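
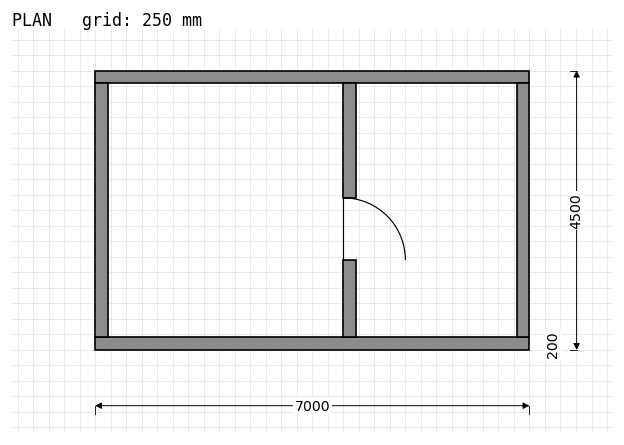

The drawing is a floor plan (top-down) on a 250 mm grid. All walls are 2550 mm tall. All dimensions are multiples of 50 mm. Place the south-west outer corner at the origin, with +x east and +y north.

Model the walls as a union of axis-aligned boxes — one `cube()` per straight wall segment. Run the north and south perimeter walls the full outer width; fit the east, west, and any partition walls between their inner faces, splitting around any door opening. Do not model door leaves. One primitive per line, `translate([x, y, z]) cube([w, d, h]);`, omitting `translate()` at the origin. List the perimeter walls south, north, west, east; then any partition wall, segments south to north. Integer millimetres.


cube([7000, 200, 2550]);
translate([0, 4300, 0]) cube([7000, 200, 2550]);
translate([0, 200, 0]) cube([200, 4100, 2550]);
translate([6800, 200, 0]) cube([200, 4100, 2550]);
translate([4000, 200, 0]) cube([200, 1250, 2550]);
translate([4000, 2450, 0]) cube([200, 1850, 2550]);


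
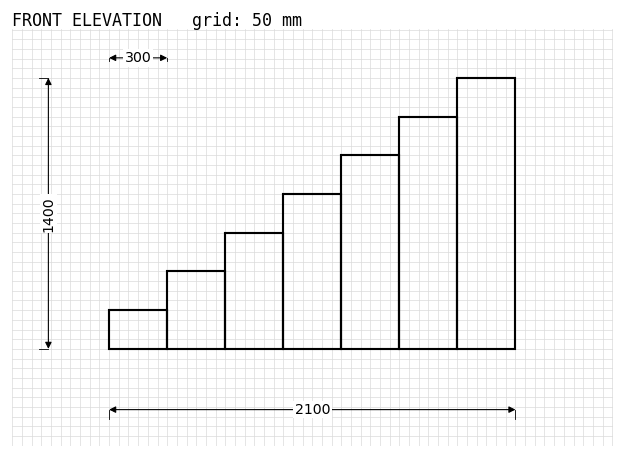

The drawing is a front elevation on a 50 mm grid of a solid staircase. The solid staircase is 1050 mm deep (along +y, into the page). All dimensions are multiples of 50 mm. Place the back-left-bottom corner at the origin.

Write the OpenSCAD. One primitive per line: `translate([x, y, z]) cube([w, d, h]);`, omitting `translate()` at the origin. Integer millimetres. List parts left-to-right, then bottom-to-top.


cube([300, 1050, 200]);
translate([300, 0, 0]) cube([300, 1050, 400]);
translate([600, 0, 0]) cube([300, 1050, 600]);
translate([900, 0, 0]) cube([300, 1050, 800]);
translate([1200, 0, 0]) cube([300, 1050, 1000]);
translate([1500, 0, 0]) cube([300, 1050, 1200]);
translate([1800, 0, 0]) cube([300, 1050, 1400]);


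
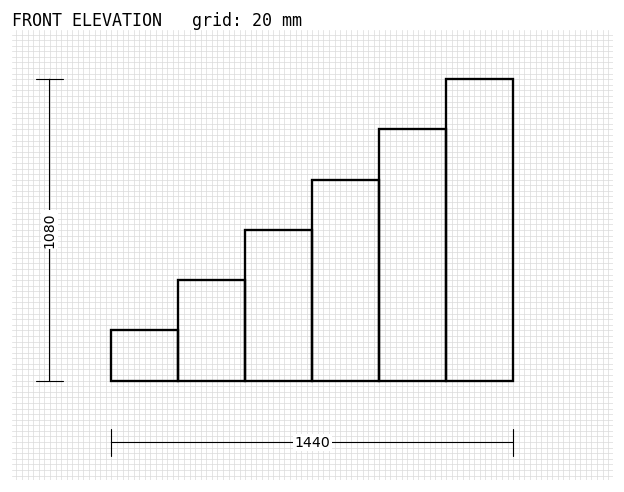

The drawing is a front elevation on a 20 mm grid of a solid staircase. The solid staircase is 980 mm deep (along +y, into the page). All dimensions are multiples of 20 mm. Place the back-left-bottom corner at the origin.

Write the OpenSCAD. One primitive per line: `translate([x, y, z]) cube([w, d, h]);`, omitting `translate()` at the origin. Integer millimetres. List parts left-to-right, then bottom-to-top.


cube([240, 980, 180]);
translate([240, 0, 0]) cube([240, 980, 360]);
translate([480, 0, 0]) cube([240, 980, 540]);
translate([720, 0, 0]) cube([240, 980, 720]);
translate([960, 0, 0]) cube([240, 980, 900]);
translate([1200, 0, 0]) cube([240, 980, 1080]);


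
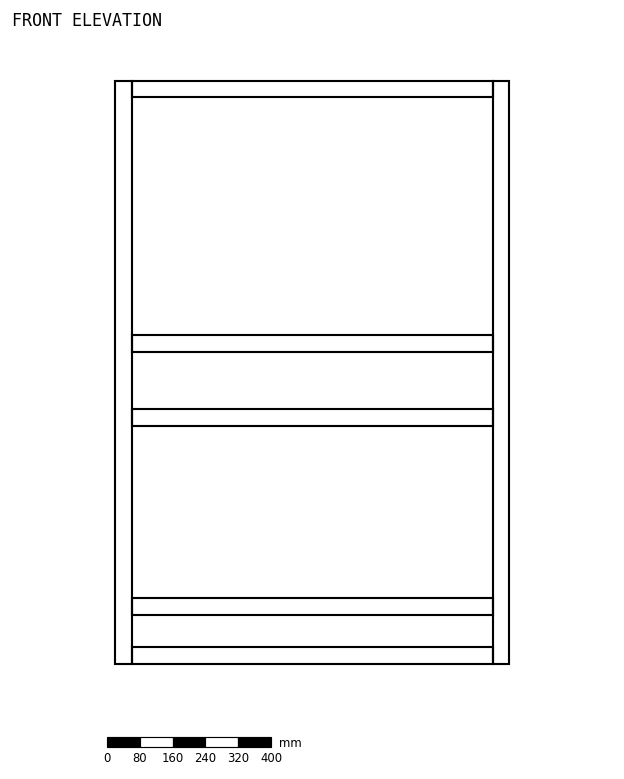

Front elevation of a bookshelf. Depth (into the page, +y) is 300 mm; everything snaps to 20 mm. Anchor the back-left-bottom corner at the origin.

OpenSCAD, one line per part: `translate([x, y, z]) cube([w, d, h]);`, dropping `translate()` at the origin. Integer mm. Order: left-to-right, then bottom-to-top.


cube([40, 300, 1420]);
translate([40, 0, 0]) cube([880, 300, 40]);
translate([40, 0, 120]) cube([880, 300, 40]);
translate([40, 0, 580]) cube([880, 300, 40]);
translate([40, 0, 760]) cube([880, 300, 40]);
translate([40, 0, 1380]) cube([880, 300, 40]);
translate([920, 0, 0]) cube([40, 300, 1420]);


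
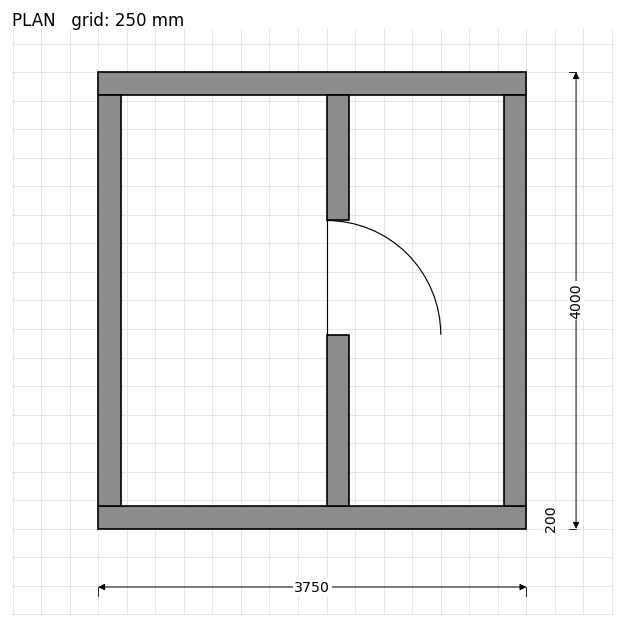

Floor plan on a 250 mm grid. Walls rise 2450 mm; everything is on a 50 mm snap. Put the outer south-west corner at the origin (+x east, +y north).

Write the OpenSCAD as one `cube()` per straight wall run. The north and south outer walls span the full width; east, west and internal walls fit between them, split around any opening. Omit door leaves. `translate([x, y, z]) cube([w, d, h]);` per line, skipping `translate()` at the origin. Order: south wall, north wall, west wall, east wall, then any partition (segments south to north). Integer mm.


cube([3750, 200, 2450]);
translate([0, 3800, 0]) cube([3750, 200, 2450]);
translate([0, 200, 0]) cube([200, 3600, 2450]);
translate([3550, 200, 0]) cube([200, 3600, 2450]);
translate([2000, 200, 0]) cube([200, 1500, 2450]);
translate([2000, 2700, 0]) cube([200, 1100, 2450]);


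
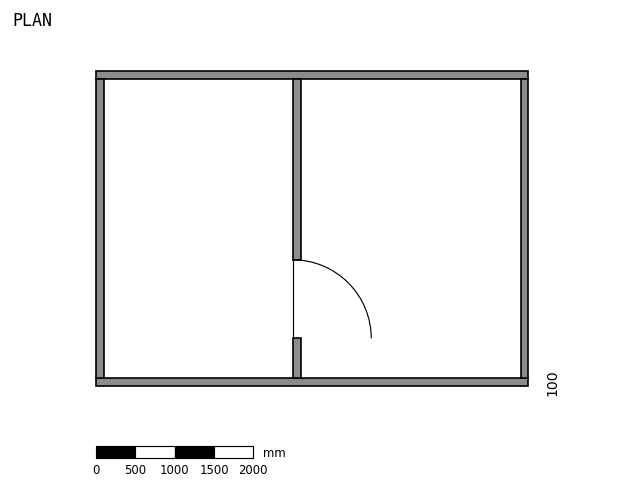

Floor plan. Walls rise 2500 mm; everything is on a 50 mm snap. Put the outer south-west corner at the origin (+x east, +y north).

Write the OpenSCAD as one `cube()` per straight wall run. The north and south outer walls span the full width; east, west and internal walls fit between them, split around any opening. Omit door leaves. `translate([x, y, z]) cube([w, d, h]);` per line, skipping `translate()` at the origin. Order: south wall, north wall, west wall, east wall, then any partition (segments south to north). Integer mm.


cube([5500, 100, 2500]);
translate([0, 3900, 0]) cube([5500, 100, 2500]);
translate([0, 100, 0]) cube([100, 3800, 2500]);
translate([5400, 100, 0]) cube([100, 3800, 2500]);
translate([2500, 100, 0]) cube([100, 500, 2500]);
translate([2500, 1600, 0]) cube([100, 2300, 2500]);


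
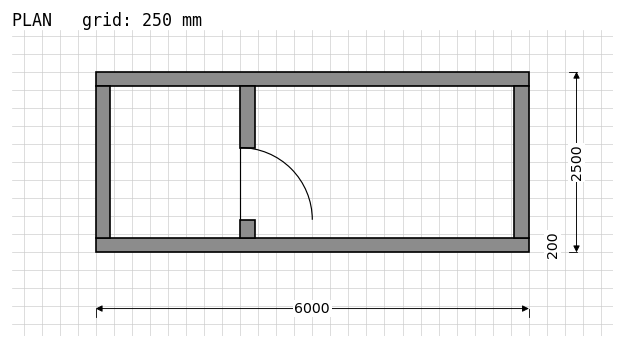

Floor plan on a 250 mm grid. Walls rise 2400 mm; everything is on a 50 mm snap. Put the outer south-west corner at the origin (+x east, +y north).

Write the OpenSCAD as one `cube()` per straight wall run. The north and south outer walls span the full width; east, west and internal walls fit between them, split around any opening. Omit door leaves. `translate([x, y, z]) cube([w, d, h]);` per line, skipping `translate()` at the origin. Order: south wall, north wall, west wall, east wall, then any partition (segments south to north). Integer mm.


cube([6000, 200, 2400]);
translate([0, 2300, 0]) cube([6000, 200, 2400]);
translate([0, 200, 0]) cube([200, 2100, 2400]);
translate([5800, 200, 0]) cube([200, 2100, 2400]);
translate([2000, 200, 0]) cube([200, 250, 2400]);
translate([2000, 1450, 0]) cube([200, 850, 2400]);


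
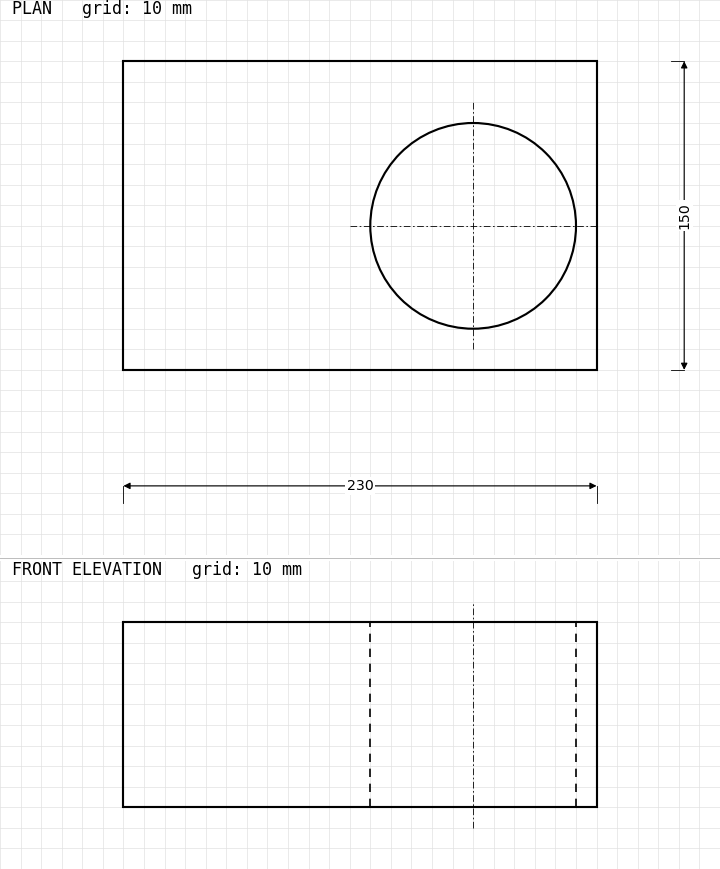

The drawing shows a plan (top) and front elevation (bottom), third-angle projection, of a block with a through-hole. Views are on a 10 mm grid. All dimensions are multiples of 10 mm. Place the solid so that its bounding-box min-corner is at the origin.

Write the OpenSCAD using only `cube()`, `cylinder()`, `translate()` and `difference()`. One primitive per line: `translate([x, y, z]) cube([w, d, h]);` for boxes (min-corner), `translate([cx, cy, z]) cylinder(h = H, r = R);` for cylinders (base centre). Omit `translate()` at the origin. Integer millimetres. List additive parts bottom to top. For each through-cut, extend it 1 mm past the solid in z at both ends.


difference() {
  cube([230, 150, 90]);
  translate([170, 70, -1]) cylinder(h = 92, r = 50);
}


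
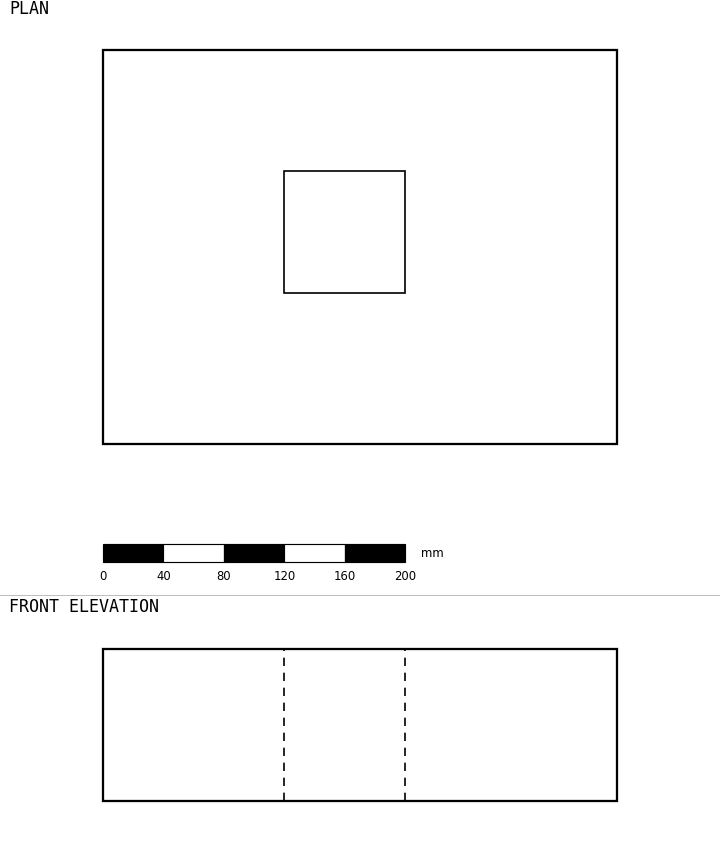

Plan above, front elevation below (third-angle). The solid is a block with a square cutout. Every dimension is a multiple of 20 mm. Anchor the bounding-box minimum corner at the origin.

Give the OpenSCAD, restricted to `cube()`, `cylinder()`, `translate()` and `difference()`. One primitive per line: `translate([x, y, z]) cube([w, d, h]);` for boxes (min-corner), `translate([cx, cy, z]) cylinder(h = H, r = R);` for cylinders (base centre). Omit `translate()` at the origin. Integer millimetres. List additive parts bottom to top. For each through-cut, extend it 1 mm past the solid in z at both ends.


difference() {
  cube([340, 260, 100]);
  translate([120, 100, -1]) cube([80, 80, 102]);
}


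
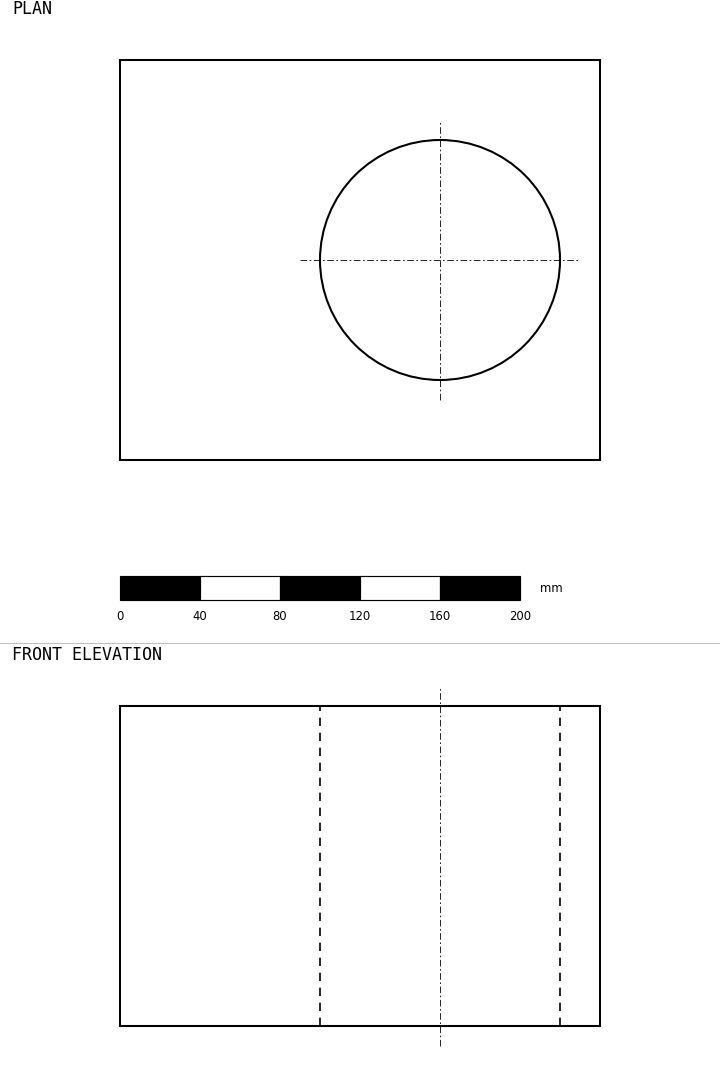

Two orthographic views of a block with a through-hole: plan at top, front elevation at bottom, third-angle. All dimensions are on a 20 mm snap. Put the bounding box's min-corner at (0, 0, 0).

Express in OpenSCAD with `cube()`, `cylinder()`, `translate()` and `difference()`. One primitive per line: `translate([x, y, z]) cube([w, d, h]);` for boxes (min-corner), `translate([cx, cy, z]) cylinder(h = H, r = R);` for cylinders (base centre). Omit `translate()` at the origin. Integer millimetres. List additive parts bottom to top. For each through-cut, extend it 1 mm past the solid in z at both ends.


difference() {
  cube([240, 200, 160]);
  translate([160, 100, -1]) cylinder(h = 162, r = 60);
}


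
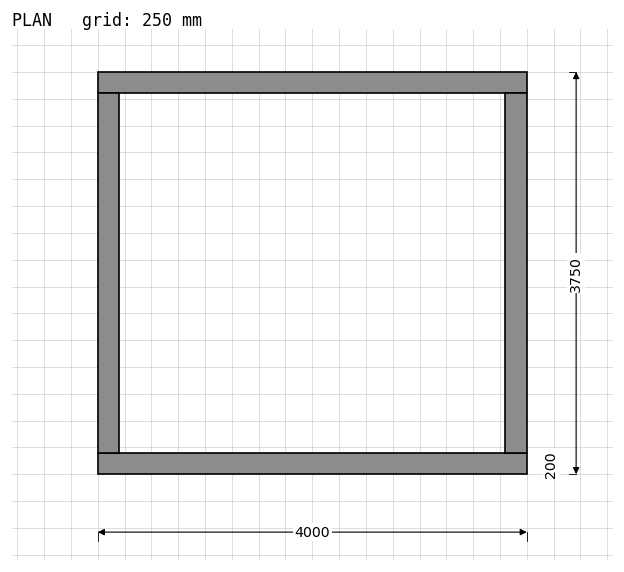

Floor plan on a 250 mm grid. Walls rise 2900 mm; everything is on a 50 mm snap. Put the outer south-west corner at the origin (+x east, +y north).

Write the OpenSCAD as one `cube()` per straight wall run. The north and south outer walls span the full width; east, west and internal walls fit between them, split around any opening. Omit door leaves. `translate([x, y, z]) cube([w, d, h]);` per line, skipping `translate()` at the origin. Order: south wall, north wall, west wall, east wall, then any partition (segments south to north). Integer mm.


cube([4000, 200, 2900]);
translate([0, 3550, 0]) cube([4000, 200, 2900]);
translate([0, 200, 0]) cube([200, 3350, 2900]);
translate([3800, 200, 0]) cube([200, 3350, 2900]);


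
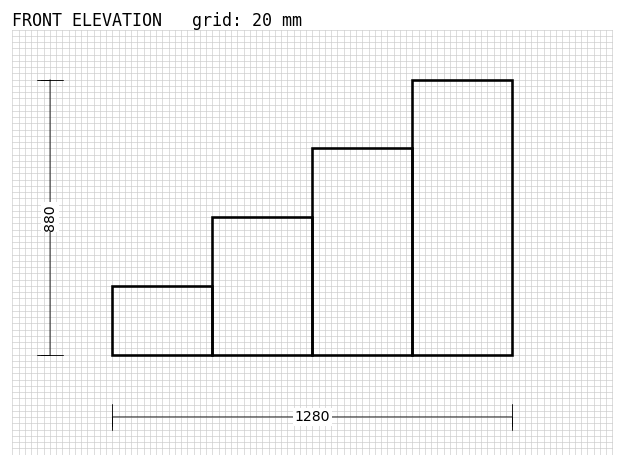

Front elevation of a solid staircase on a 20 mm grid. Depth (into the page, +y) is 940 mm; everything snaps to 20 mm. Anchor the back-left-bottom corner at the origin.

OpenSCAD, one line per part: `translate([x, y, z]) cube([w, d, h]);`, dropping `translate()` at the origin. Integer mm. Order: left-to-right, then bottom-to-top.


cube([320, 940, 220]);
translate([320, 0, 0]) cube([320, 940, 440]);
translate([640, 0, 0]) cube([320, 940, 660]);
translate([960, 0, 0]) cube([320, 940, 880]);


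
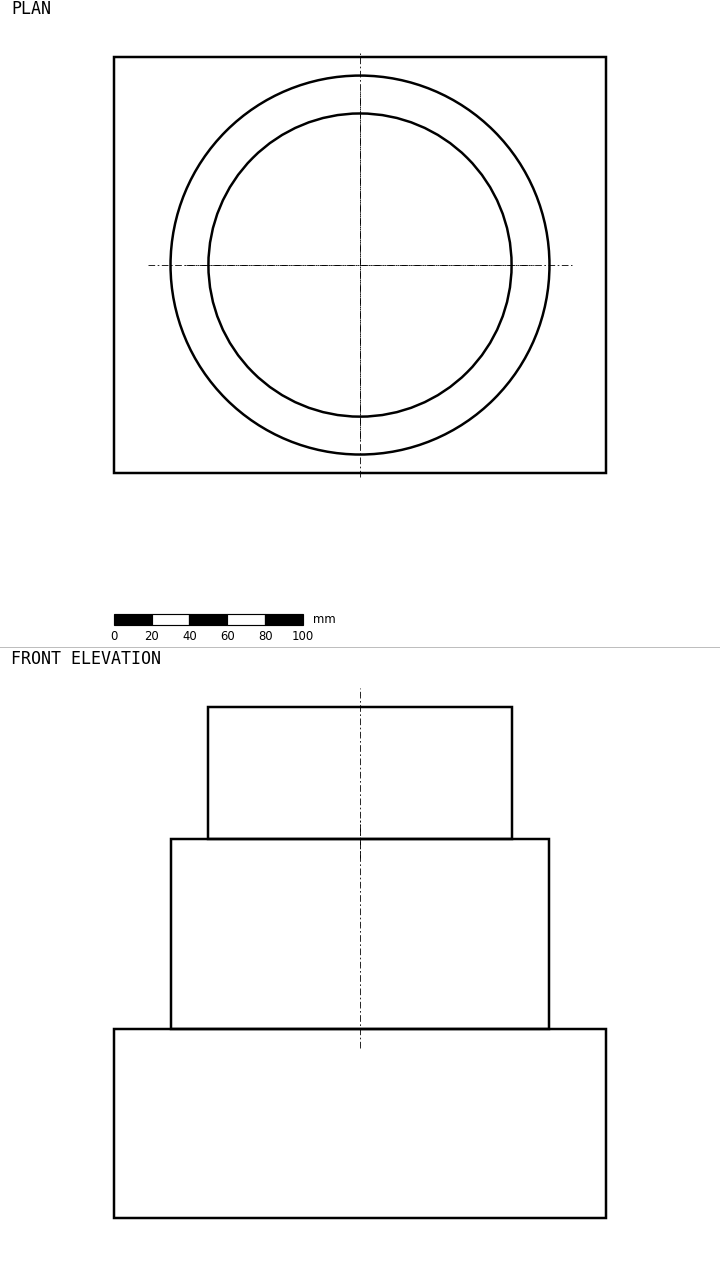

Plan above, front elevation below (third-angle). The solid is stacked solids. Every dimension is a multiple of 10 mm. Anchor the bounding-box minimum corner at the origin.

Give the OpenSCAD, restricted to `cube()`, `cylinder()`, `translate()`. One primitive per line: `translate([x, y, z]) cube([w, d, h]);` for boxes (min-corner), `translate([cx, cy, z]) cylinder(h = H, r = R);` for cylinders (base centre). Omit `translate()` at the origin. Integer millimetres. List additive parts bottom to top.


cube([260, 220, 100]);
translate([130, 110, 100]) cylinder(h = 100, r = 100);
translate([130, 110, 200]) cylinder(h = 70, r = 80);


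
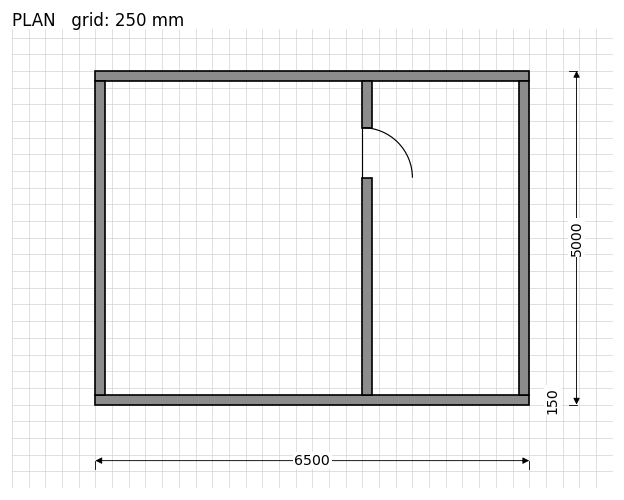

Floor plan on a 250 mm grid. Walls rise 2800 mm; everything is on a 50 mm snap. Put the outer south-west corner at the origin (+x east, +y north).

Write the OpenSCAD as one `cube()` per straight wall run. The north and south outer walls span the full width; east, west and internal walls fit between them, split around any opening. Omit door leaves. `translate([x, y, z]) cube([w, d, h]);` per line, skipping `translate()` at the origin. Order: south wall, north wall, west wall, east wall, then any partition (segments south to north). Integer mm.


cube([6500, 150, 2800]);
translate([0, 4850, 0]) cube([6500, 150, 2800]);
translate([0, 150, 0]) cube([150, 4700, 2800]);
translate([6350, 150, 0]) cube([150, 4700, 2800]);
translate([4000, 150, 0]) cube([150, 3250, 2800]);
translate([4000, 4150, 0]) cube([150, 700, 2800]);


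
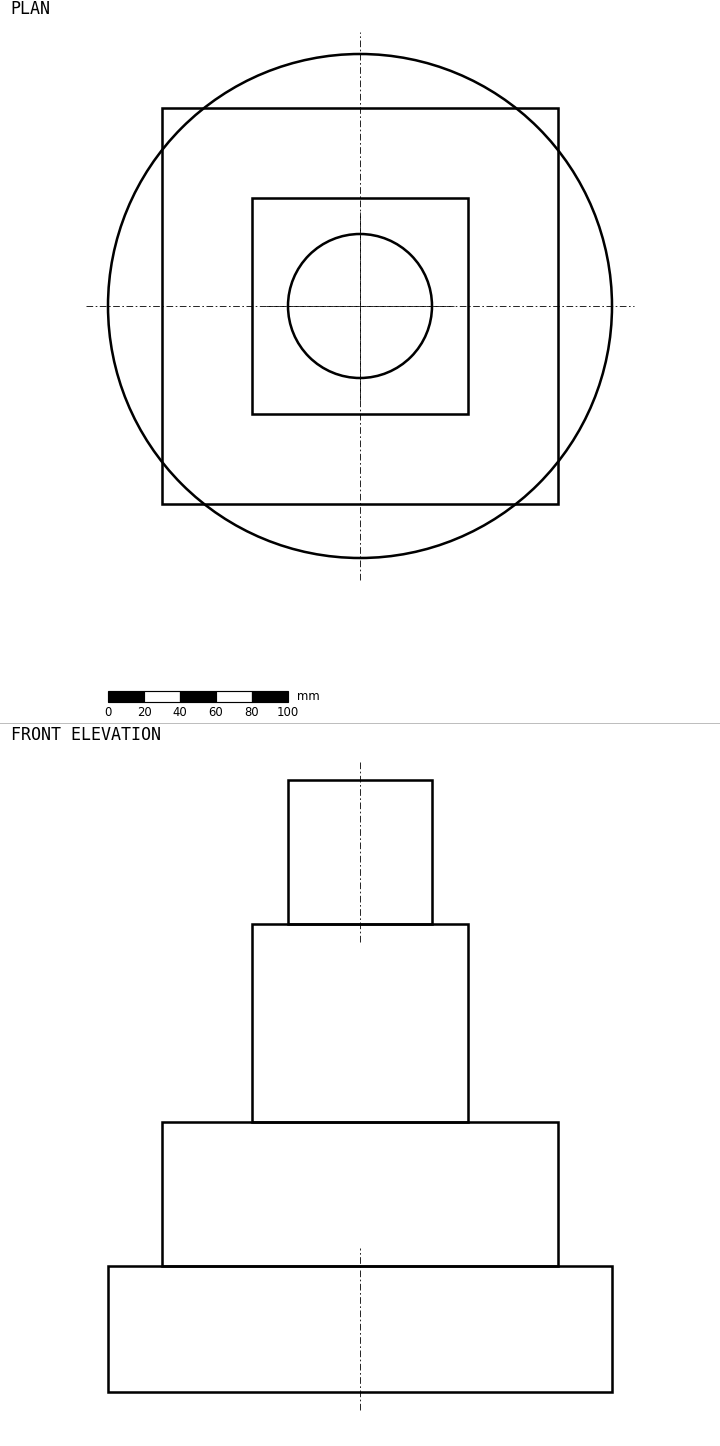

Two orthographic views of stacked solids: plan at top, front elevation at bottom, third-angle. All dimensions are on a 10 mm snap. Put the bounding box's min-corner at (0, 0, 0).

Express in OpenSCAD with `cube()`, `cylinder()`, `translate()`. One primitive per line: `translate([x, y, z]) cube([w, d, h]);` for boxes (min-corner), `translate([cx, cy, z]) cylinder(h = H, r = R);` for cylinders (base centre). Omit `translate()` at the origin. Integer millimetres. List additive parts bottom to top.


translate([140, 140, 0]) cylinder(h = 70, r = 140);
translate([30, 30, 70]) cube([220, 220, 80]);
translate([80, 80, 150]) cube([120, 120, 110]);
translate([140, 140, 260]) cylinder(h = 80, r = 40);


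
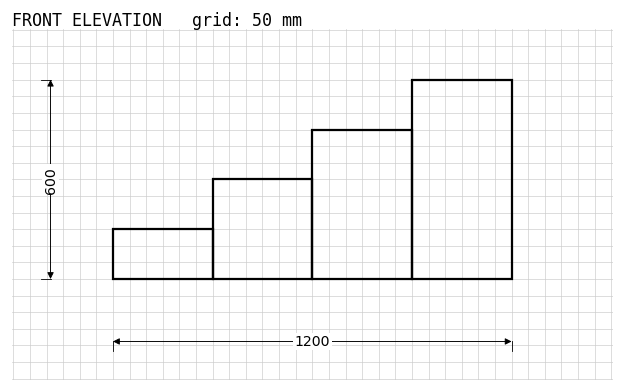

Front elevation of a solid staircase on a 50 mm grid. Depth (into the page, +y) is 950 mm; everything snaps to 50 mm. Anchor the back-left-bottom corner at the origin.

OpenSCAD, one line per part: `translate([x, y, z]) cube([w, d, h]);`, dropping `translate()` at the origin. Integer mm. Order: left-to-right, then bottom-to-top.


cube([300, 950, 150]);
translate([300, 0, 0]) cube([300, 950, 300]);
translate([600, 0, 0]) cube([300, 950, 450]);
translate([900, 0, 0]) cube([300, 950, 600]);


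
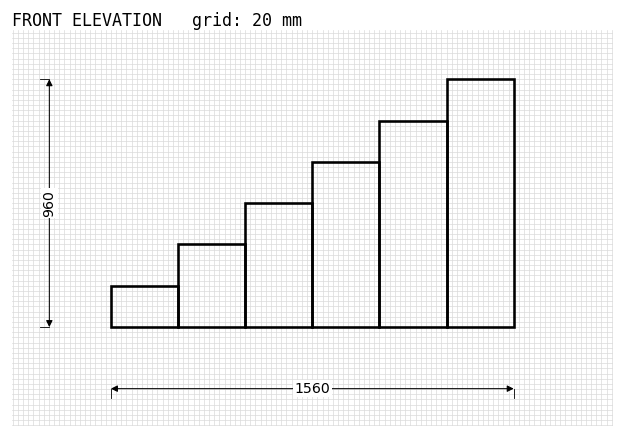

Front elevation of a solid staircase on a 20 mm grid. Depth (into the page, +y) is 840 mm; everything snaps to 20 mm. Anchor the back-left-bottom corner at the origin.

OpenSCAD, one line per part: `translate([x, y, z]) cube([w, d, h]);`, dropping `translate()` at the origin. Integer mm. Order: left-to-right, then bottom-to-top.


cube([260, 840, 160]);
translate([260, 0, 0]) cube([260, 840, 320]);
translate([520, 0, 0]) cube([260, 840, 480]);
translate([780, 0, 0]) cube([260, 840, 640]);
translate([1040, 0, 0]) cube([260, 840, 800]);
translate([1300, 0, 0]) cube([260, 840, 960]);


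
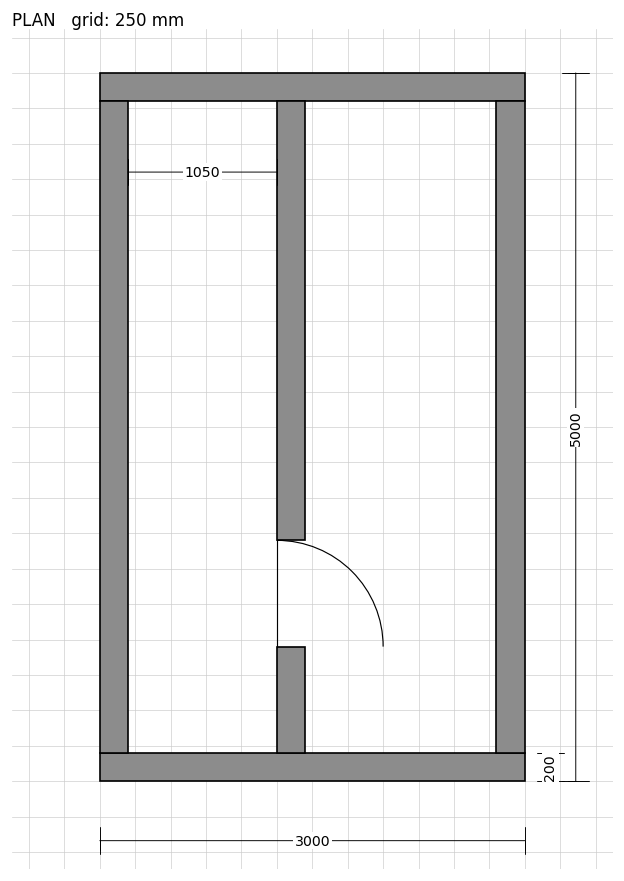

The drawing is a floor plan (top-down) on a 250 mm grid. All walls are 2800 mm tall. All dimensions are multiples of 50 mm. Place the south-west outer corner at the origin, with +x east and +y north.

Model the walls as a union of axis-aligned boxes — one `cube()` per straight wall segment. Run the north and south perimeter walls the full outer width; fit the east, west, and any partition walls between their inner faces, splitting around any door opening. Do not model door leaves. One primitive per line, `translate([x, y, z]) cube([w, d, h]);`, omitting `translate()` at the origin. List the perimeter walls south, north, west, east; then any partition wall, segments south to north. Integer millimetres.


cube([3000, 200, 2800]);
translate([0, 4800, 0]) cube([3000, 200, 2800]);
translate([0, 200, 0]) cube([200, 4600, 2800]);
translate([2800, 200, 0]) cube([200, 4600, 2800]);
translate([1250, 200, 0]) cube([200, 750, 2800]);
translate([1250, 1700, 0]) cube([200, 3100, 2800]);


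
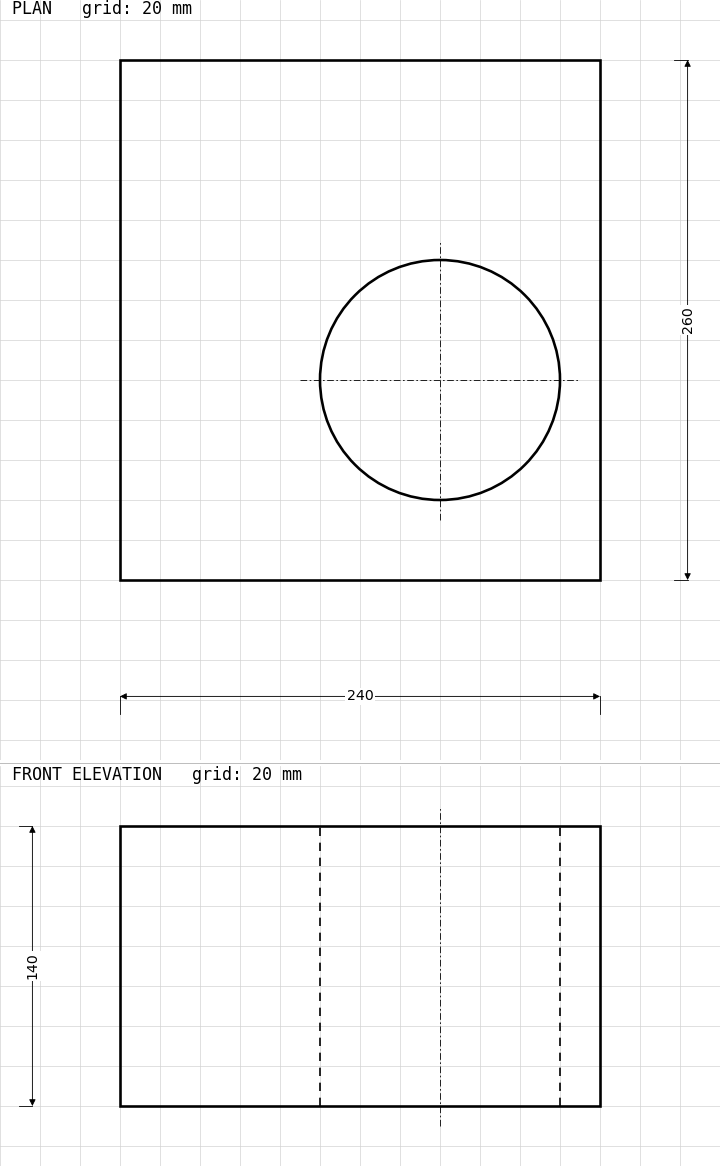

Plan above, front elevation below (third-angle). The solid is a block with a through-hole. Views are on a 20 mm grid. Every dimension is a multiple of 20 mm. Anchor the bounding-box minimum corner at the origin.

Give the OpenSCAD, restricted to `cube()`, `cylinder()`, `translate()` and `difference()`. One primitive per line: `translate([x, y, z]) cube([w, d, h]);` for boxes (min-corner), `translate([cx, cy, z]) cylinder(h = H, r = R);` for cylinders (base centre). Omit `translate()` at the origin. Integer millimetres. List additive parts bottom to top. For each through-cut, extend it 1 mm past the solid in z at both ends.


difference() {
  cube([240, 260, 140]);
  translate([160, 100, -1]) cylinder(h = 142, r = 60);
}


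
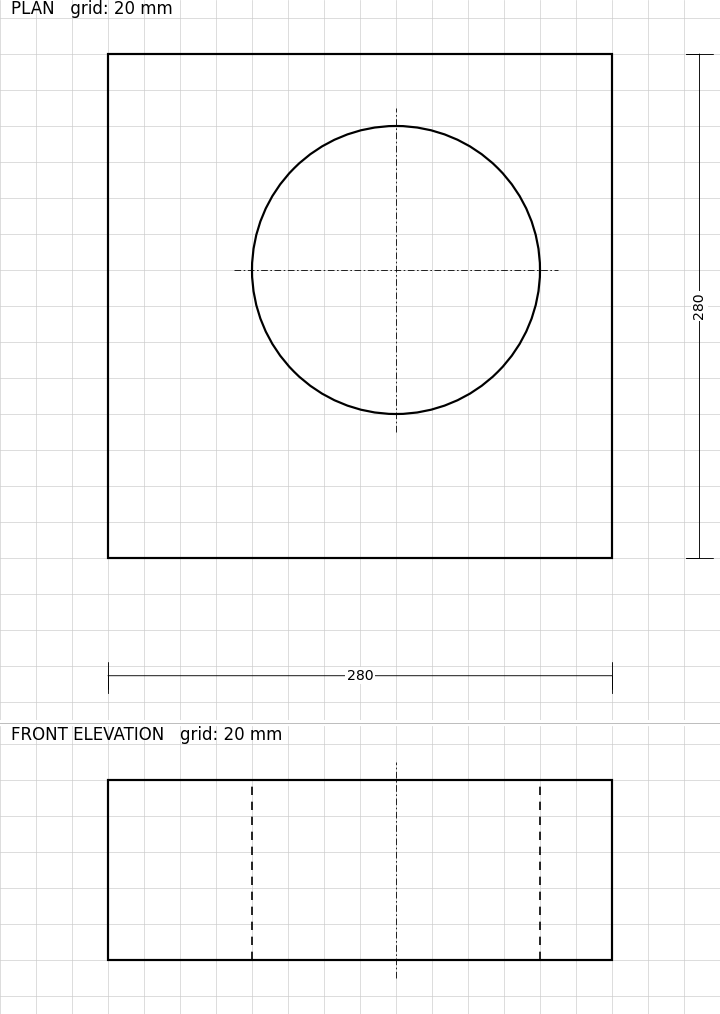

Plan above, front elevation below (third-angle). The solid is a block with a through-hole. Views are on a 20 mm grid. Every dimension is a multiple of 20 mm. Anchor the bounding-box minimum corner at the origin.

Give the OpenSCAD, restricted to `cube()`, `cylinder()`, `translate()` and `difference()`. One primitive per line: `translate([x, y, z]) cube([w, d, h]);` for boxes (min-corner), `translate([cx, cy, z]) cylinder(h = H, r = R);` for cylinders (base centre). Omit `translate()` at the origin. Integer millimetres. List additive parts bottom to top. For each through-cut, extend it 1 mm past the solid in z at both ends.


difference() {
  cube([280, 280, 100]);
  translate([160, 160, -1]) cylinder(h = 102, r = 80);
}


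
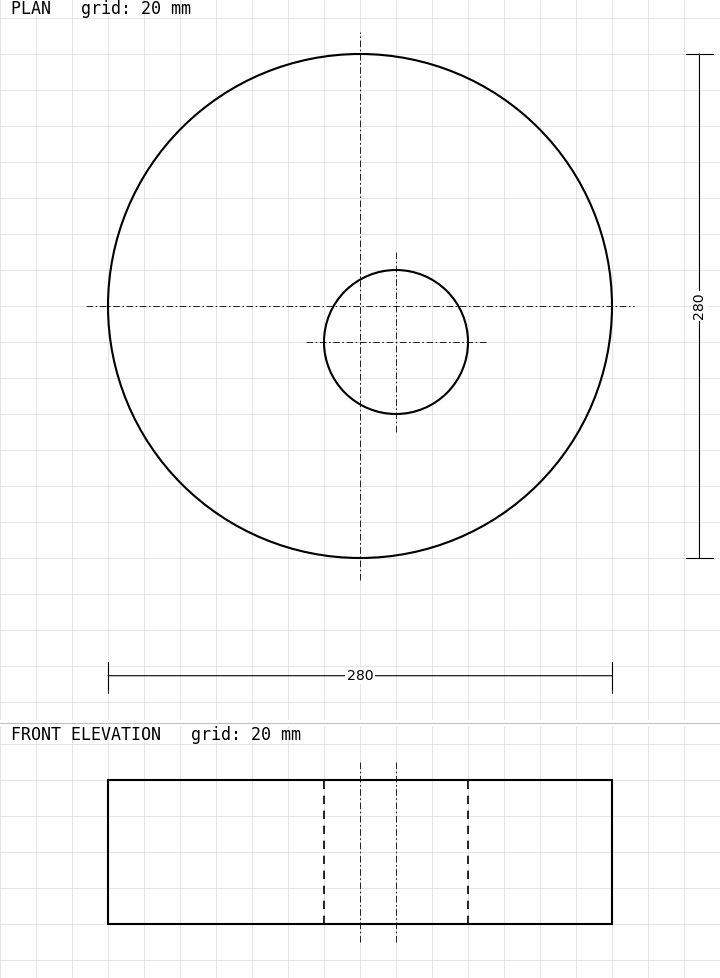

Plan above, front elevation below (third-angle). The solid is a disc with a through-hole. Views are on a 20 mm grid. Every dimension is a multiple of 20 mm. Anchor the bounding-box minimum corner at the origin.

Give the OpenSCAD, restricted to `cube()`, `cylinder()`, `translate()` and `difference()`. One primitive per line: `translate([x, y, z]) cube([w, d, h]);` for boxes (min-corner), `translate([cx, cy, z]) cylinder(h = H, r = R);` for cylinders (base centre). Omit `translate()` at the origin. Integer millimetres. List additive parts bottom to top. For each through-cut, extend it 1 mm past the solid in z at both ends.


difference() {
  translate([140, 140, 0]) cylinder(h = 80, r = 140);
  translate([160, 120, -1]) cylinder(h = 82, r = 40);
}


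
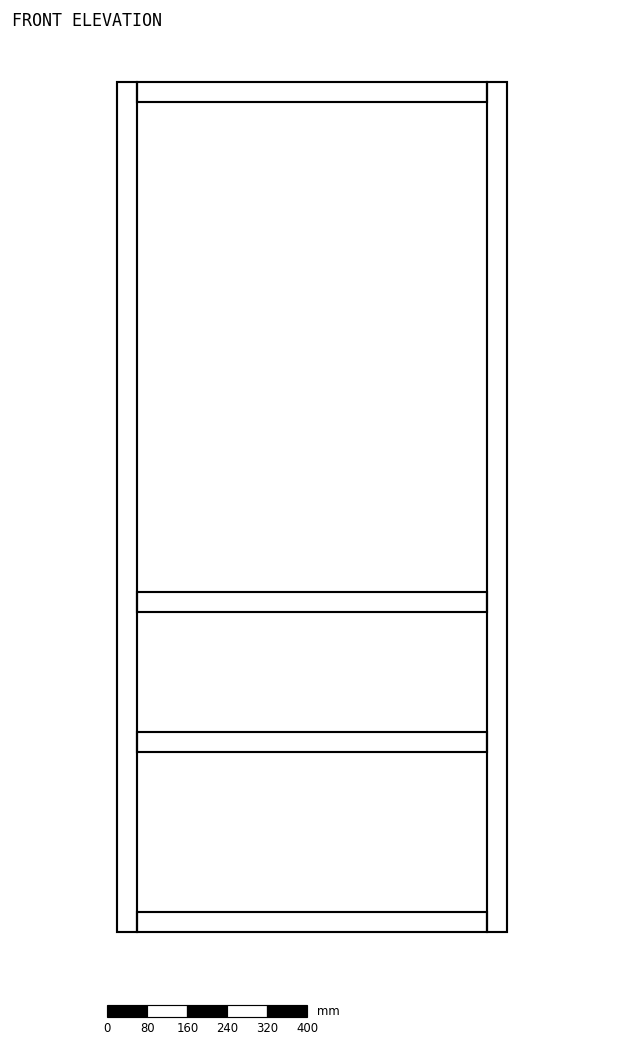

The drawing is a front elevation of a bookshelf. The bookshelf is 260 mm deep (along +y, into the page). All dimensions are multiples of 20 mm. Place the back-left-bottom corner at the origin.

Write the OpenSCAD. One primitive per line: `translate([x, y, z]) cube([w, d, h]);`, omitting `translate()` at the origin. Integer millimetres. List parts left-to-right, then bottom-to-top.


cube([40, 260, 1700]);
translate([40, 0, 0]) cube([700, 260, 40]);
translate([40, 0, 360]) cube([700, 260, 40]);
translate([40, 0, 640]) cube([700, 260, 40]);
translate([40, 0, 1660]) cube([700, 260, 40]);
translate([740, 0, 0]) cube([40, 260, 1700]);


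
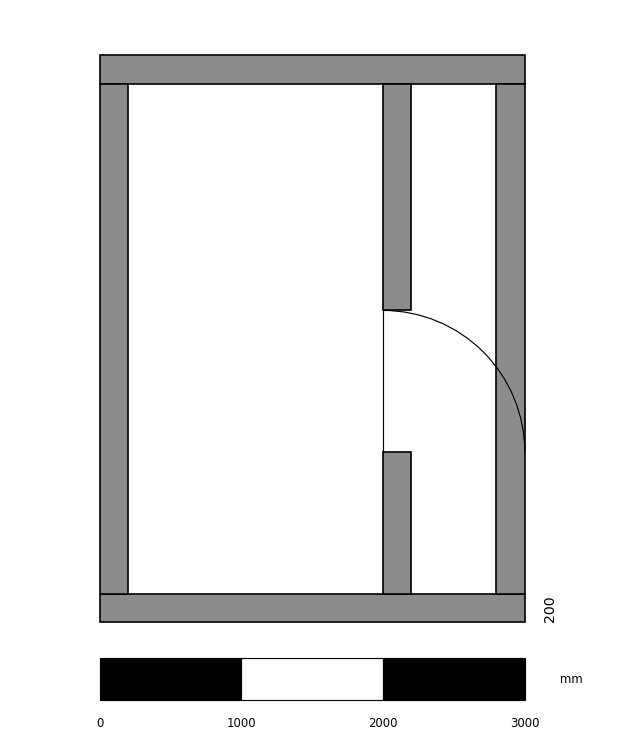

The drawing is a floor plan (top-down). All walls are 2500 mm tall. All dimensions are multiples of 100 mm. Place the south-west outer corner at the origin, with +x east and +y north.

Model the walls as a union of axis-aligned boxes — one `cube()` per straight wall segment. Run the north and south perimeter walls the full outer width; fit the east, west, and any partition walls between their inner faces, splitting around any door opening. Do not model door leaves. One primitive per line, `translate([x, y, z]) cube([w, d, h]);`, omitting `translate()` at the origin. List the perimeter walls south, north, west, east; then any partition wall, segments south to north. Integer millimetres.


cube([3000, 200, 2500]);
translate([0, 3800, 0]) cube([3000, 200, 2500]);
translate([0, 200, 0]) cube([200, 3600, 2500]);
translate([2800, 200, 0]) cube([200, 3600, 2500]);
translate([2000, 200, 0]) cube([200, 1000, 2500]);
translate([2000, 2200, 0]) cube([200, 1600, 2500]);


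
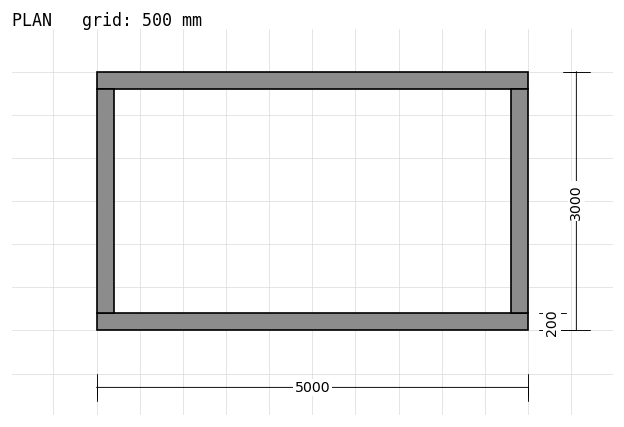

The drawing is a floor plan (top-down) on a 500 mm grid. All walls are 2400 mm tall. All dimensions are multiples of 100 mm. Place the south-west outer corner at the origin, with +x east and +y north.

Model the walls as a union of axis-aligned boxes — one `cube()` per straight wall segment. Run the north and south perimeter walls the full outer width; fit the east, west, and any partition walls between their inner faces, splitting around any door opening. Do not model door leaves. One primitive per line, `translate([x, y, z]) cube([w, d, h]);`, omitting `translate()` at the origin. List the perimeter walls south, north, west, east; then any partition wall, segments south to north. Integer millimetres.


cube([5000, 200, 2400]);
translate([0, 2800, 0]) cube([5000, 200, 2400]);
translate([0, 200, 0]) cube([200, 2600, 2400]);
translate([4800, 200, 0]) cube([200, 2600, 2400]);


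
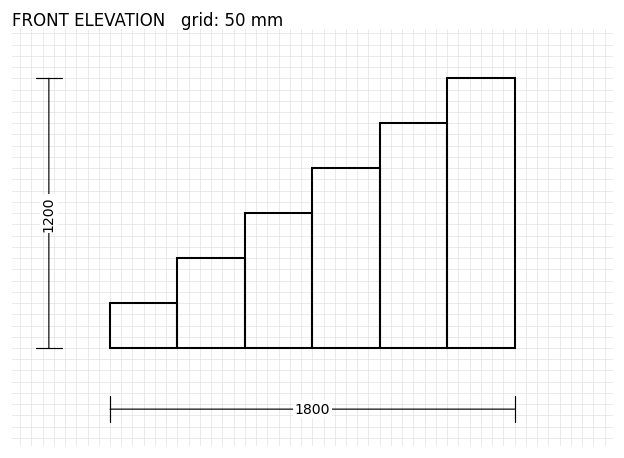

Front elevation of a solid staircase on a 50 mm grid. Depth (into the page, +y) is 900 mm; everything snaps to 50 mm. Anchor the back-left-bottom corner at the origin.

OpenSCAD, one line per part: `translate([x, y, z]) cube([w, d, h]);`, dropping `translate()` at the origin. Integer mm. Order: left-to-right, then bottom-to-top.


cube([300, 900, 200]);
translate([300, 0, 0]) cube([300, 900, 400]);
translate([600, 0, 0]) cube([300, 900, 600]);
translate([900, 0, 0]) cube([300, 900, 800]);
translate([1200, 0, 0]) cube([300, 900, 1000]);
translate([1500, 0, 0]) cube([300, 900, 1200]);


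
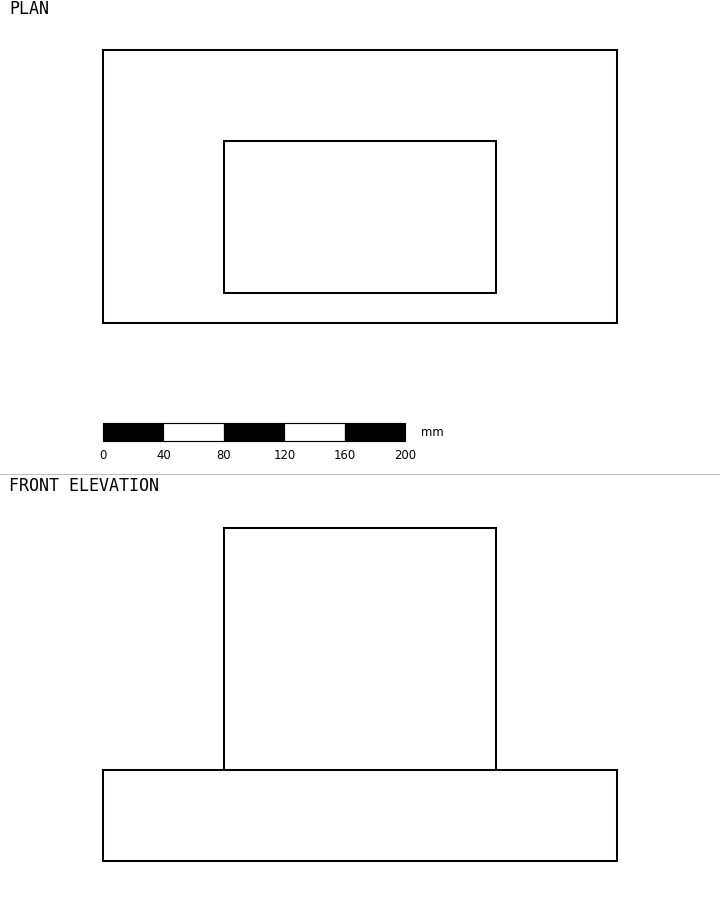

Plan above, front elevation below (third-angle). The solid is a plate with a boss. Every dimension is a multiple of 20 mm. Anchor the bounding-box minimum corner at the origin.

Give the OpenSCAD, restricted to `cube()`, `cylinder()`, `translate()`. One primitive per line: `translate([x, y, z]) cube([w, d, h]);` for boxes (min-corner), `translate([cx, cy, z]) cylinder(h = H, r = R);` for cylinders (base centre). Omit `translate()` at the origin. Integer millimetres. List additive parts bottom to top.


cube([340, 180, 60]);
translate([80, 20, 60]) cube([180, 100, 160]);


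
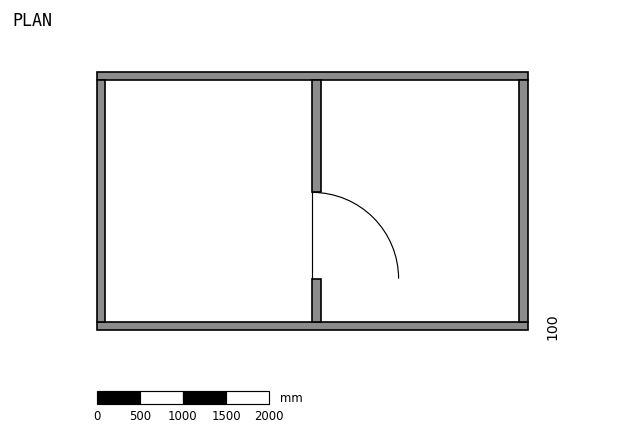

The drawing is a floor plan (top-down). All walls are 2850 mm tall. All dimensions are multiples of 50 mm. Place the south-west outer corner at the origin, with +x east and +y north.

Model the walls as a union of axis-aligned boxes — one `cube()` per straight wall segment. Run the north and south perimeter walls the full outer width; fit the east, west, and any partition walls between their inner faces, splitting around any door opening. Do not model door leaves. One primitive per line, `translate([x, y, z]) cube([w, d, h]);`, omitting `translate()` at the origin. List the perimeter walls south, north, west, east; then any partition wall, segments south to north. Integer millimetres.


cube([5000, 100, 2850]);
translate([0, 2900, 0]) cube([5000, 100, 2850]);
translate([0, 100, 0]) cube([100, 2800, 2850]);
translate([4900, 100, 0]) cube([100, 2800, 2850]);
translate([2500, 100, 0]) cube([100, 500, 2850]);
translate([2500, 1600, 0]) cube([100, 1300, 2850]);


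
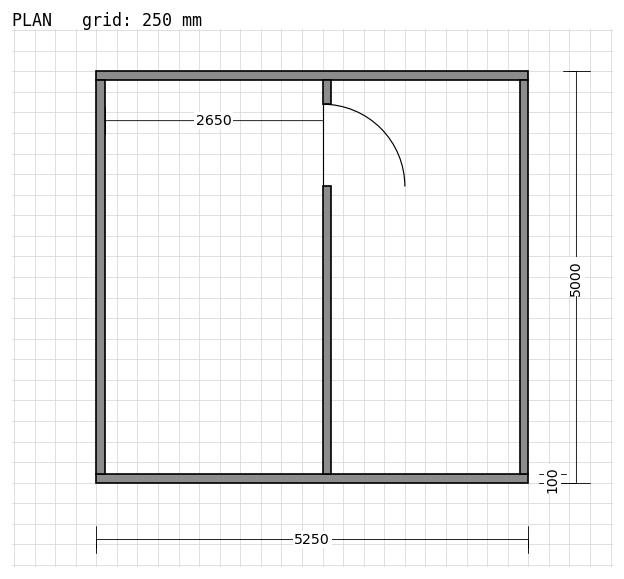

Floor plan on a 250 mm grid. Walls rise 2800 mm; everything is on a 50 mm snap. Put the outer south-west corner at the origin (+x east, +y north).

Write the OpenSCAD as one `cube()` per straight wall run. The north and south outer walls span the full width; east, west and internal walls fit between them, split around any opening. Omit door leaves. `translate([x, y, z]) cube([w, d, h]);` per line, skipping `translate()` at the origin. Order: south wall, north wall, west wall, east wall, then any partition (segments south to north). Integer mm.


cube([5250, 100, 2800]);
translate([0, 4900, 0]) cube([5250, 100, 2800]);
translate([0, 100, 0]) cube([100, 4800, 2800]);
translate([5150, 100, 0]) cube([100, 4800, 2800]);
translate([2750, 100, 0]) cube([100, 3500, 2800]);
translate([2750, 4600, 0]) cube([100, 300, 2800]);


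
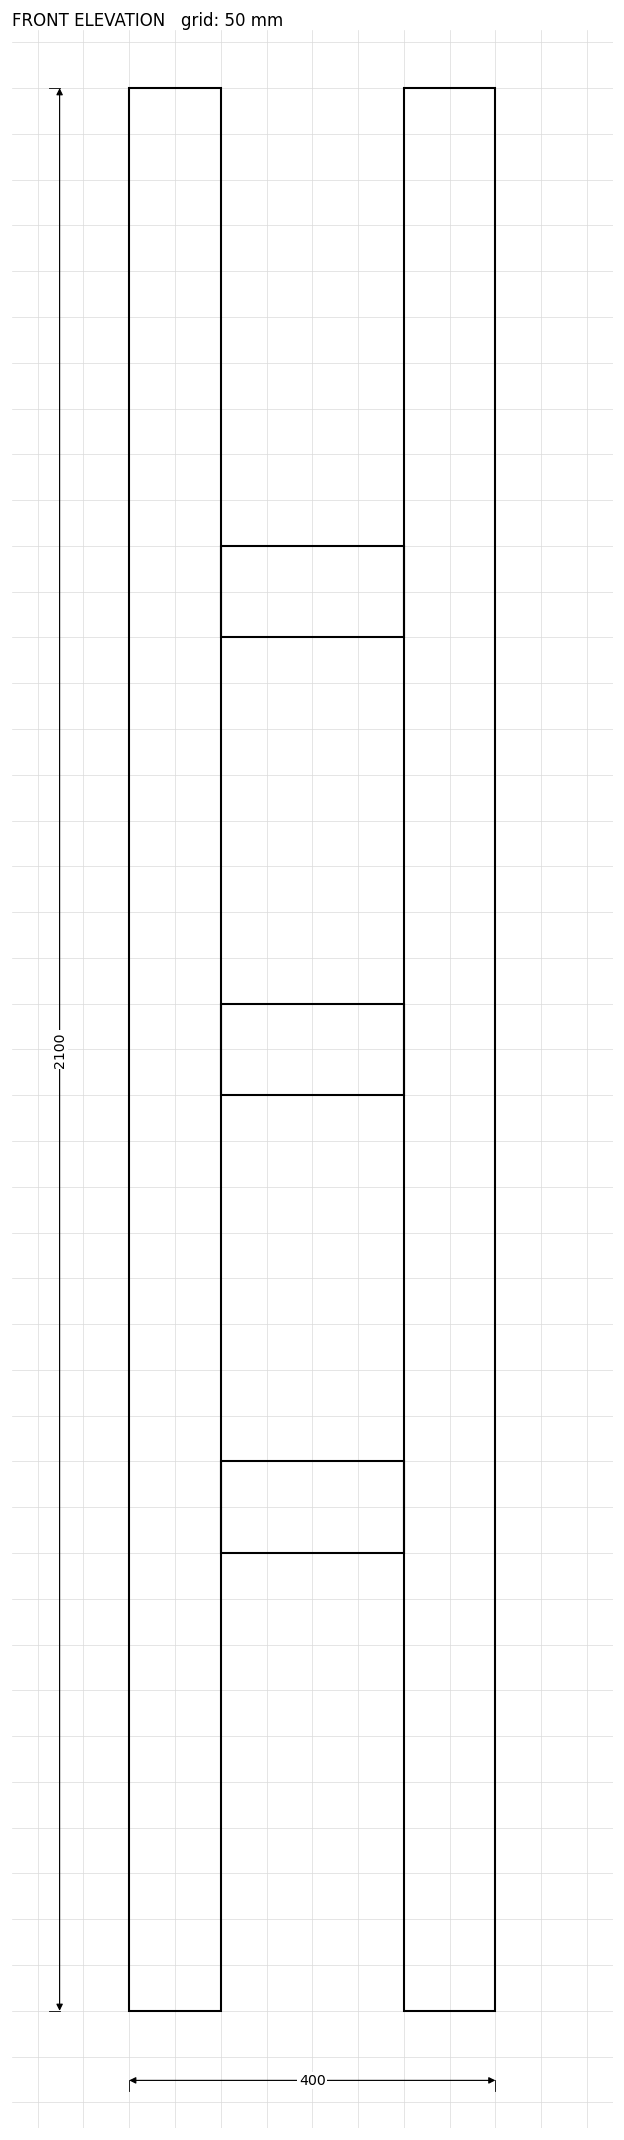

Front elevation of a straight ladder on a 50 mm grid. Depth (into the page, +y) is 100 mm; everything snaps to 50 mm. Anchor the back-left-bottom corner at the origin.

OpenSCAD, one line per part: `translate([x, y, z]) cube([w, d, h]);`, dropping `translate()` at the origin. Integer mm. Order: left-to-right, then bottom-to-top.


cube([100, 100, 2100]);
translate([100, 0, 500]) cube([200, 100, 100]);
translate([100, 0, 1000]) cube([200, 100, 100]);
translate([100, 0, 1500]) cube([200, 100, 100]);
translate([300, 0, 0]) cube([100, 100, 2100]);


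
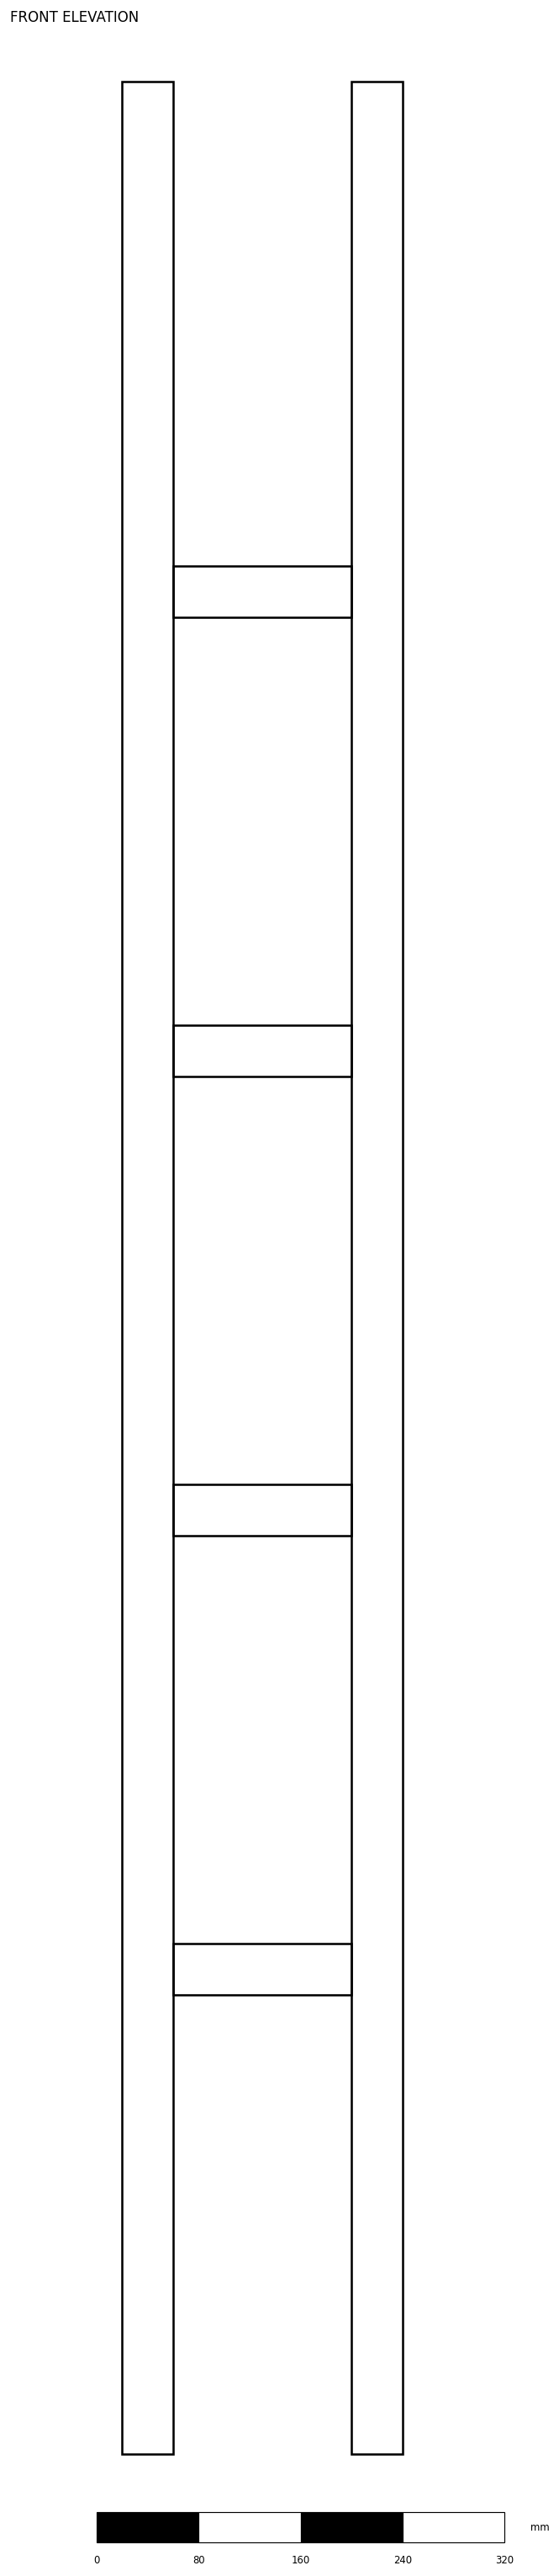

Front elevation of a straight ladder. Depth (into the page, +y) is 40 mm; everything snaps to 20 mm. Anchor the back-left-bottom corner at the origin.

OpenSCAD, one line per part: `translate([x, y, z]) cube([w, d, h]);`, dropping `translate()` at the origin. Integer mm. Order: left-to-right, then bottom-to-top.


cube([40, 40, 1860]);
translate([40, 0, 360]) cube([140, 40, 40]);
translate([40, 0, 720]) cube([140, 40, 40]);
translate([40, 0, 1080]) cube([140, 40, 40]);
translate([40, 0, 1440]) cube([140, 40, 40]);
translate([180, 0, 0]) cube([40, 40, 1860]);


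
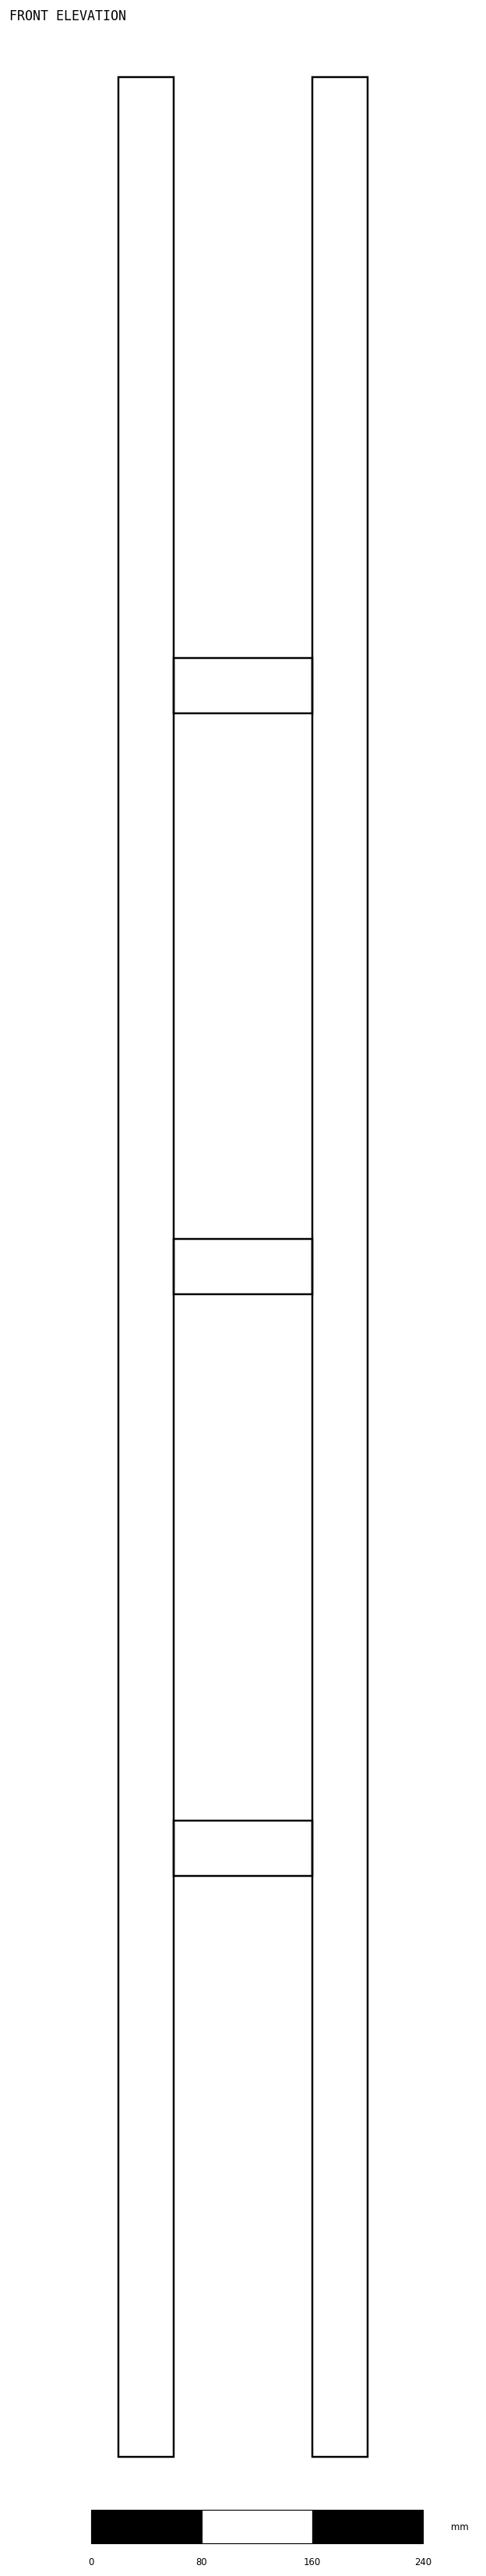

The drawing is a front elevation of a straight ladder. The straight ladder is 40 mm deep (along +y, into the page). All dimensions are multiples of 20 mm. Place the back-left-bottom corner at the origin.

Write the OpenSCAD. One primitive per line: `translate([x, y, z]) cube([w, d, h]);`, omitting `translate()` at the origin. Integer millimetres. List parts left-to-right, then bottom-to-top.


cube([40, 40, 1720]);
translate([40, 0, 420]) cube([100, 40, 40]);
translate([40, 0, 840]) cube([100, 40, 40]);
translate([40, 0, 1260]) cube([100, 40, 40]);
translate([140, 0, 0]) cube([40, 40, 1720]);


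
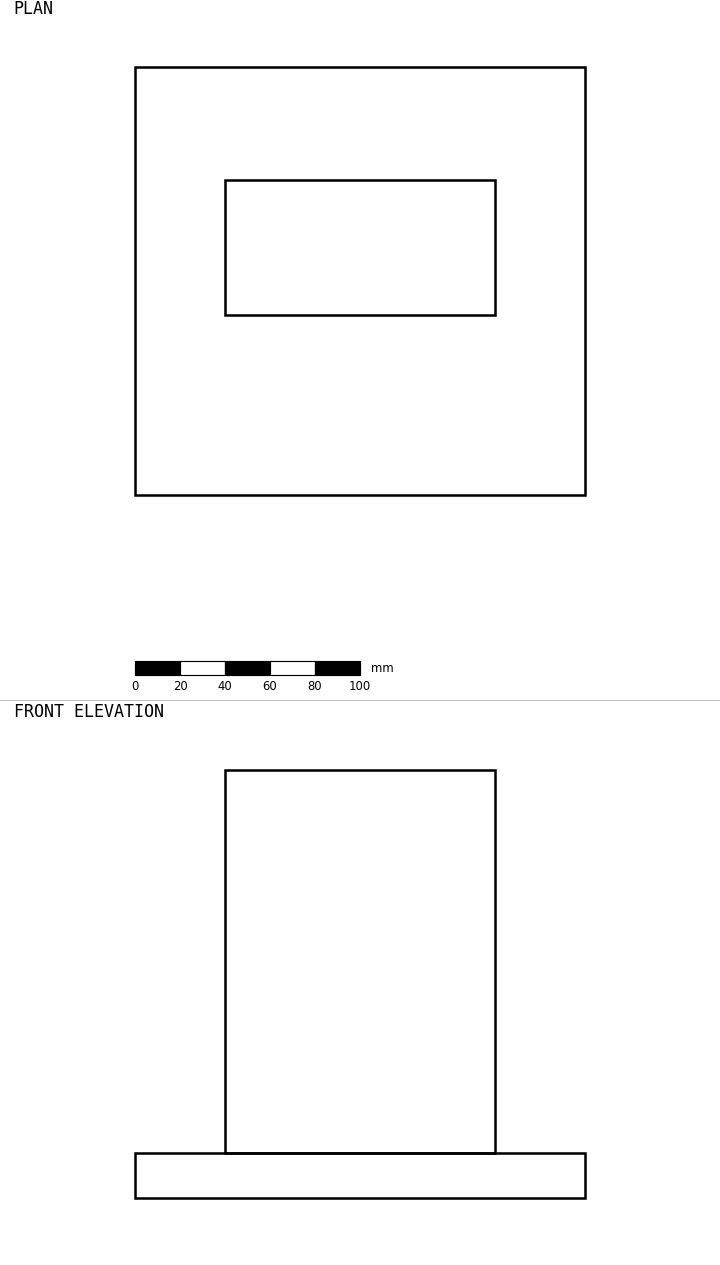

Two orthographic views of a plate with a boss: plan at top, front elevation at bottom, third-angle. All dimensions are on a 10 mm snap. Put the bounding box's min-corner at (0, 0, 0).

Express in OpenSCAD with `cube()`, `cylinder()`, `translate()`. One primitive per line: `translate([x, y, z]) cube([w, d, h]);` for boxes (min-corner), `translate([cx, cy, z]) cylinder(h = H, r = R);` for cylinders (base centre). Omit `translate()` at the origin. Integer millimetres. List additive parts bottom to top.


cube([200, 190, 20]);
translate([40, 80, 20]) cube([120, 60, 170]);


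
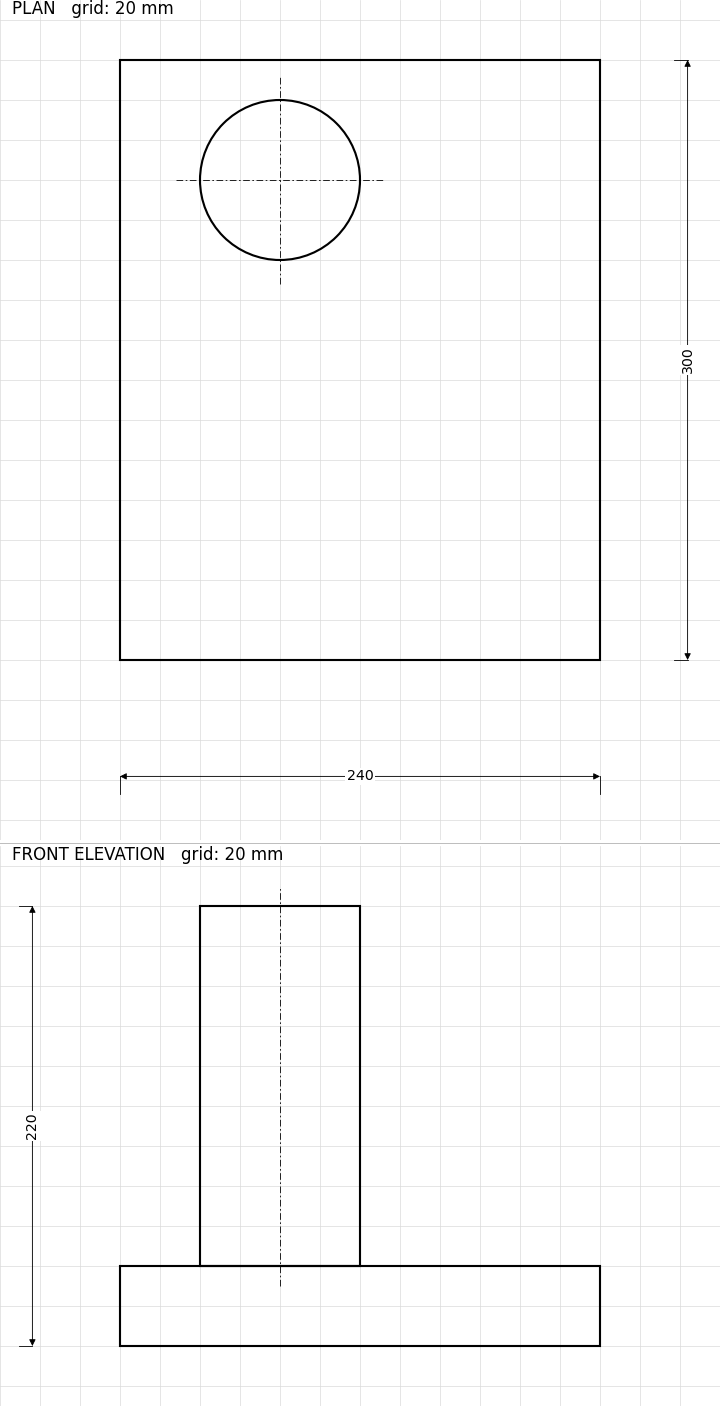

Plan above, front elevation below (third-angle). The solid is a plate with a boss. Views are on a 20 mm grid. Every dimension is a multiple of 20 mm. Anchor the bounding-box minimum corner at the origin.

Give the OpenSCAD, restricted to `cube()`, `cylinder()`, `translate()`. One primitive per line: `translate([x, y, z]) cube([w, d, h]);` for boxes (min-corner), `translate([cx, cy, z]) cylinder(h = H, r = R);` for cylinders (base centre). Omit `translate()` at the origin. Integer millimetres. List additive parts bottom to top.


cube([240, 300, 40]);
translate([80, 240, 40]) cylinder(h = 180, r = 40);


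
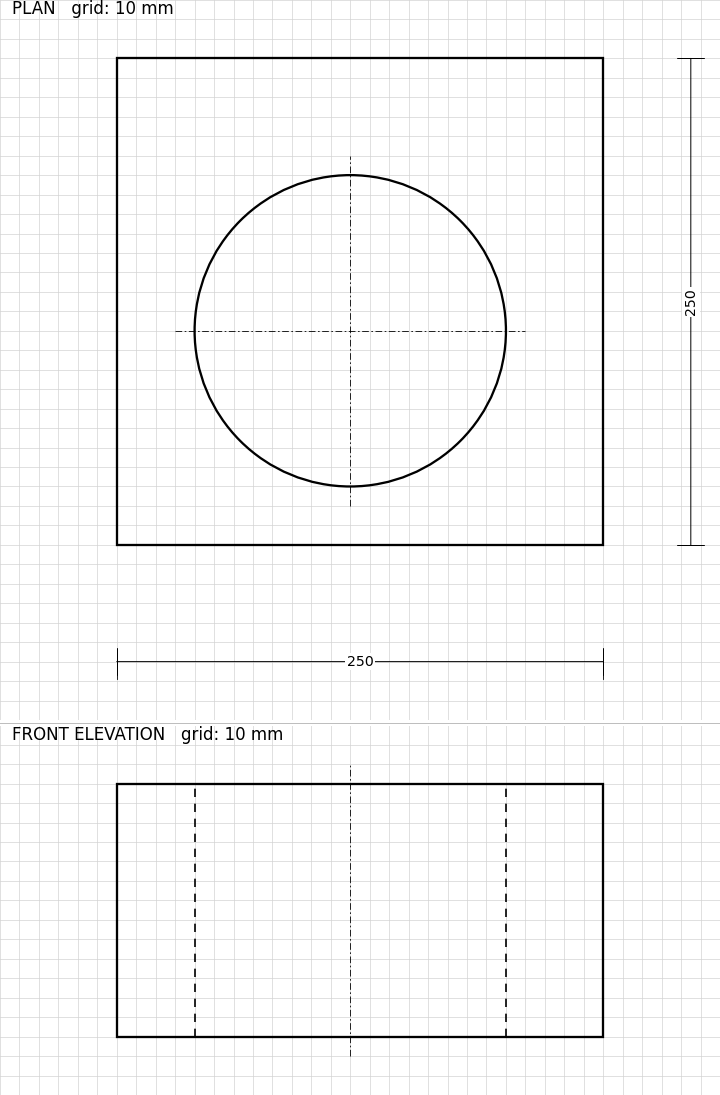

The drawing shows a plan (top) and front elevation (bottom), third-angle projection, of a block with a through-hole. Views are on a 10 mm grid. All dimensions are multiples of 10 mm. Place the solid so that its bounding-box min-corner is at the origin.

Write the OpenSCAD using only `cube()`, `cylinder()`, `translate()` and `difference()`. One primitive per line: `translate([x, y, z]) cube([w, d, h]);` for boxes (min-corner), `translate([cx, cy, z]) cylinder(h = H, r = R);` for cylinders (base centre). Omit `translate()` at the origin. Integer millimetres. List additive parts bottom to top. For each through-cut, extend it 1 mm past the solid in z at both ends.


difference() {
  cube([250, 250, 130]);
  translate([120, 110, -1]) cylinder(h = 132, r = 80);
}


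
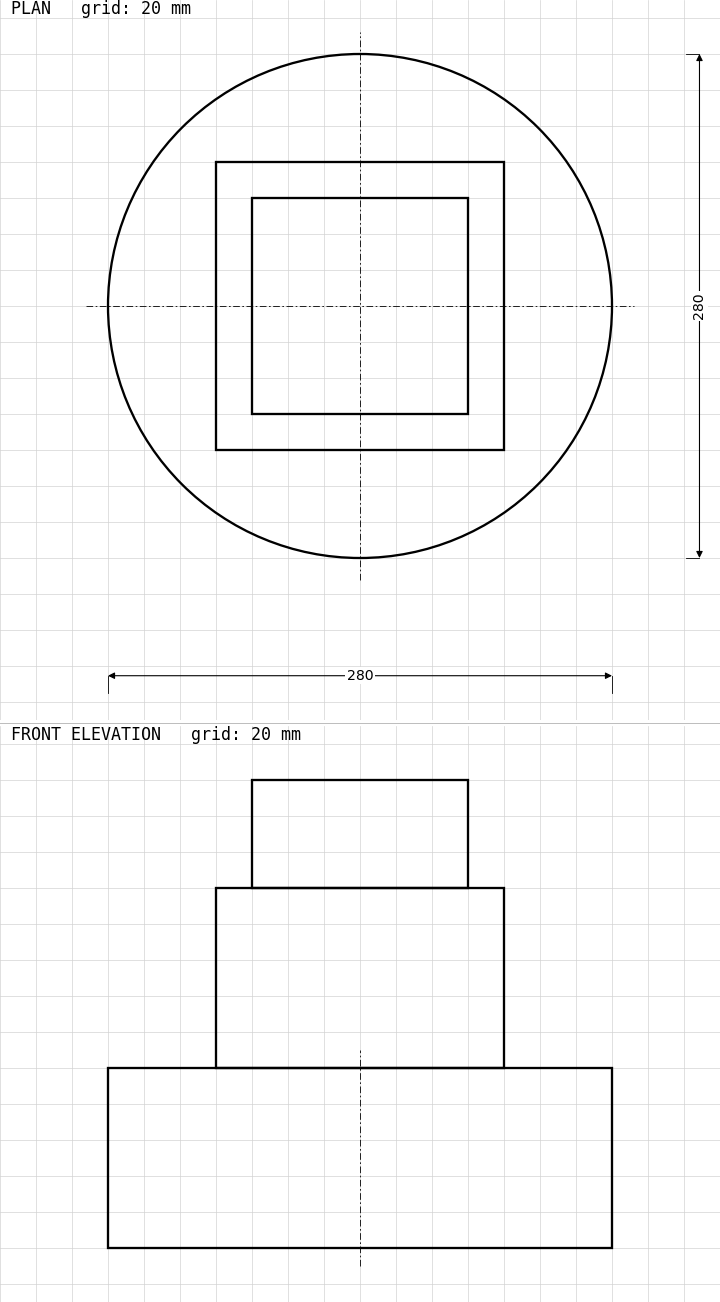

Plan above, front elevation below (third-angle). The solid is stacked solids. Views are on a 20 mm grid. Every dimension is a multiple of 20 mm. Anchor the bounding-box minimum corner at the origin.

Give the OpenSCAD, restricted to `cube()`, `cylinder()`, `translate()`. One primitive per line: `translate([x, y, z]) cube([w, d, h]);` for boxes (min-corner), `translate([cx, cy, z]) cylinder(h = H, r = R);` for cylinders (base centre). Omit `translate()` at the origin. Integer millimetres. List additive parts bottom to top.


translate([140, 140, 0]) cylinder(h = 100, r = 140);
translate([60, 60, 100]) cube([160, 160, 100]);
translate([80, 80, 200]) cube([120, 120, 60]);


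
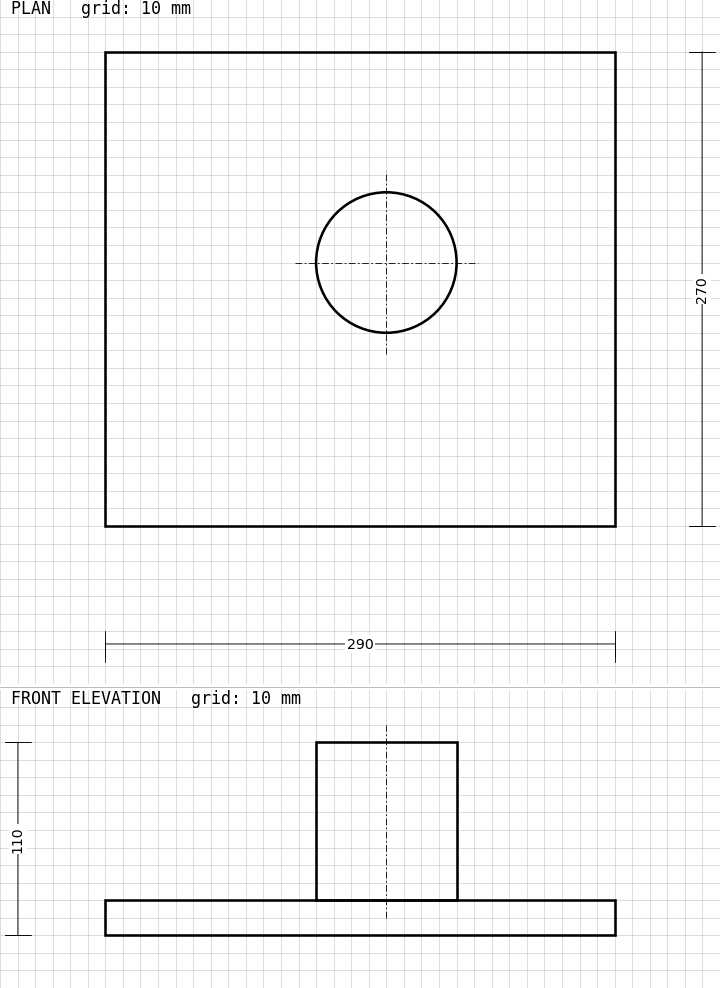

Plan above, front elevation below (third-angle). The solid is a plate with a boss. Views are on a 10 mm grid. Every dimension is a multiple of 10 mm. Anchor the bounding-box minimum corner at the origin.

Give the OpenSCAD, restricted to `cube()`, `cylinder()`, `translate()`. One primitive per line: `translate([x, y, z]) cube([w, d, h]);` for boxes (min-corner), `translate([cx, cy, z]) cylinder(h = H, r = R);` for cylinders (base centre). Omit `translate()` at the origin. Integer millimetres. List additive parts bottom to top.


cube([290, 270, 20]);
translate([160, 150, 20]) cylinder(h = 90, r = 40);
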